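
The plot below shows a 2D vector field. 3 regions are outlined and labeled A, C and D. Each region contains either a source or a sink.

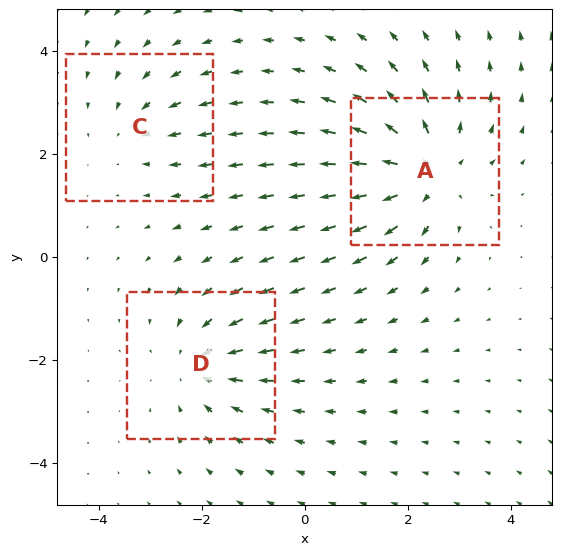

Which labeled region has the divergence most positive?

Divergence at each region's feature centre — A: about +4, C: about -2, D: about -3. Region A is most positive.

A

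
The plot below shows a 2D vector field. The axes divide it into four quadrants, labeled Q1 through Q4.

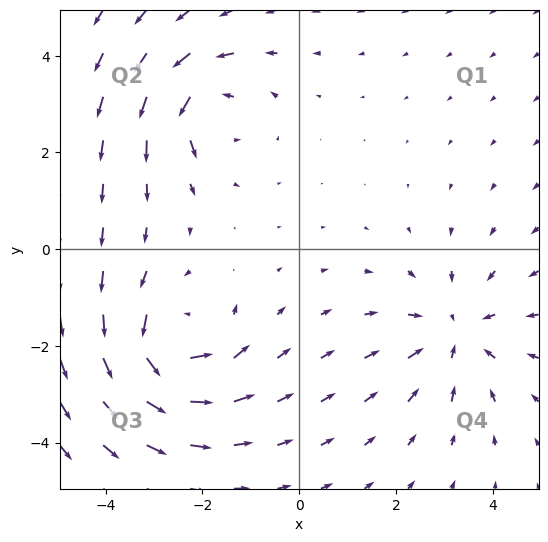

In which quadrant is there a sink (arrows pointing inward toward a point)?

Q4

The sink sits at approximately (3.2, -1.7), which lies in quadrant Q4. The divergence there is about -3, negative as expected for a sink.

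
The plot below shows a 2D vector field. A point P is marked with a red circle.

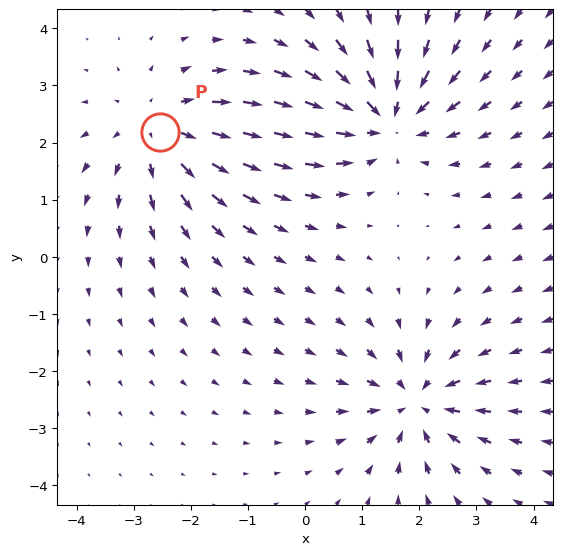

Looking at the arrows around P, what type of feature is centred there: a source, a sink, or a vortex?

At P (-2.5, 2.2) the arrows spread outward. Divergence about +4, curl ≈0 — positive divergence with near-zero curl is a source.

source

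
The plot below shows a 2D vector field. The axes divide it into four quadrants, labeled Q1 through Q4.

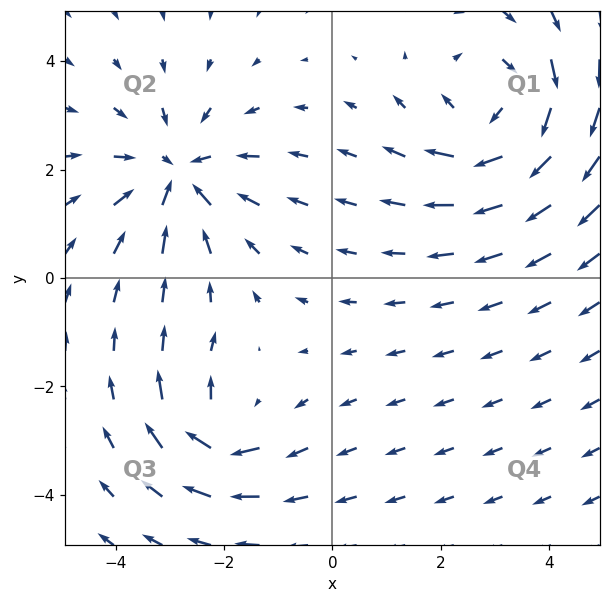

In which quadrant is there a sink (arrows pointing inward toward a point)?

The sink sits at approximately (-2.9, 1.9), which lies in quadrant Q2. The divergence there is about -4, negative as expected for a sink.

Q2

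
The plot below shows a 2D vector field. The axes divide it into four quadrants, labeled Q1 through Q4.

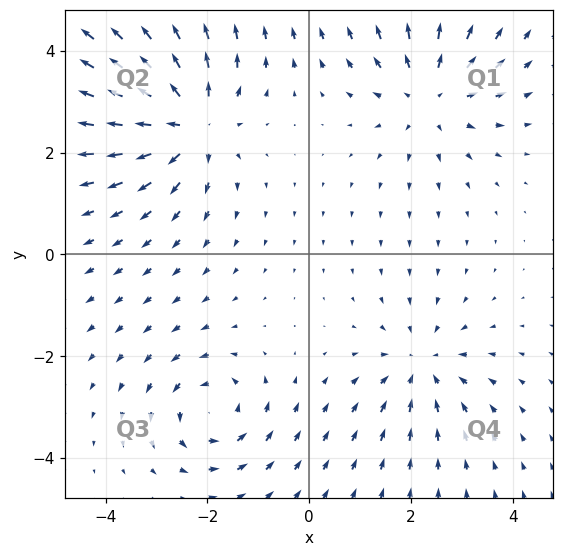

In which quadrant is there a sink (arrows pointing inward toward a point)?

Q4

The sink sits at approximately (2.2, -2.2), which lies in quadrant Q4. The divergence there is about -3, negative as expected for a sink.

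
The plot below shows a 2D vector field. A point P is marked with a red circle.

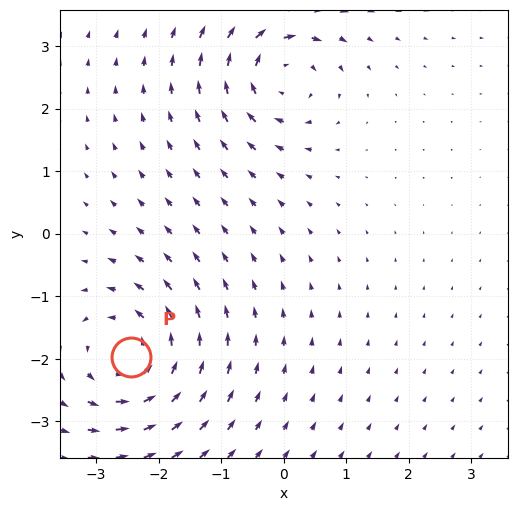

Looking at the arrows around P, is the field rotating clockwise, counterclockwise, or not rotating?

counterclockwise

Near P at (-2.4, -2.0) the arrows circulate counterclockwise. The curl (z-component) there is about +6; positive curl means counterclockwise rotation.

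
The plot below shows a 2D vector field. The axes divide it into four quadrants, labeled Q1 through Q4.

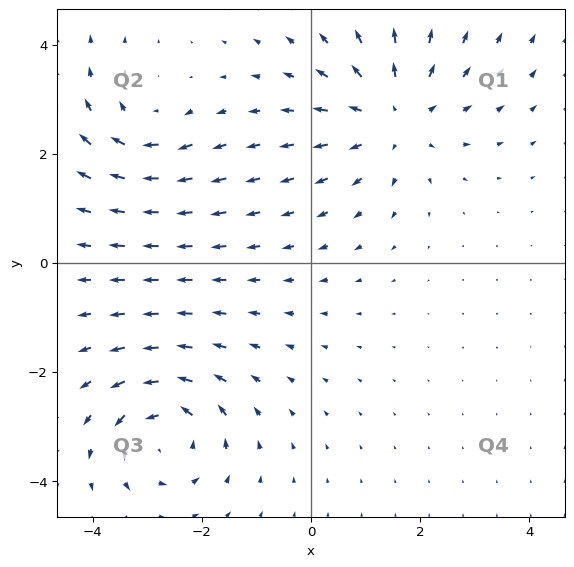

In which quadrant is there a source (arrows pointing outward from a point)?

The source sits at approximately (1.5, 2.7), which lies in quadrant Q1. The divergence there is about +4, positive as expected for a source.

Q1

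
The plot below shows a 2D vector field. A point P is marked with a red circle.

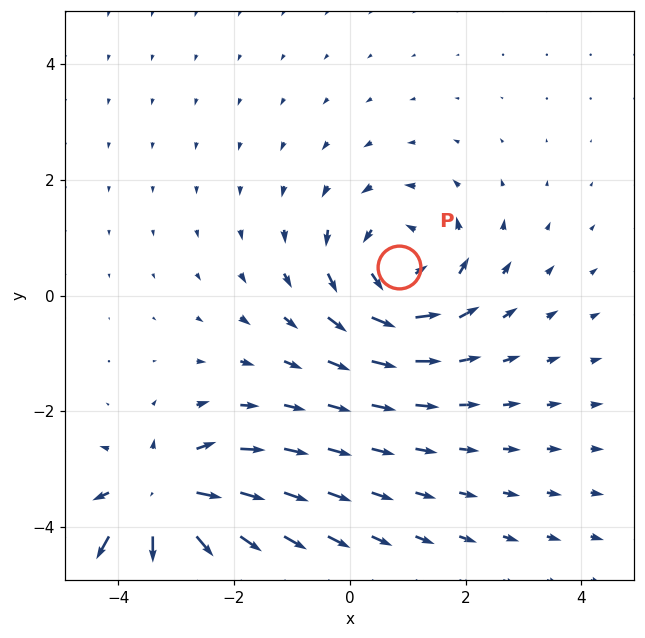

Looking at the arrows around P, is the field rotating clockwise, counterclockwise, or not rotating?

Near P at (0.9, 0.5) the arrows circulate counterclockwise. The curl (z-component) there is about +5; positive curl means counterclockwise rotation.

counterclockwise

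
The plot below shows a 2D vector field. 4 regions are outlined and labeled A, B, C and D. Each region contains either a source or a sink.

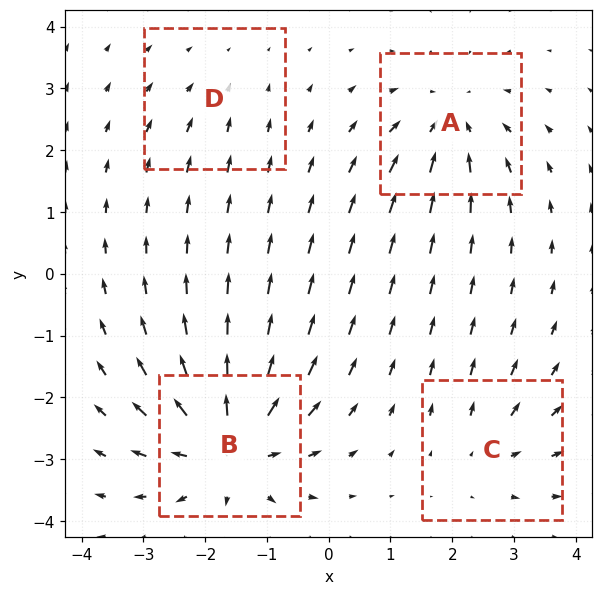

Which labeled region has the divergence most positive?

Divergence at each region's feature centre — A: about -5, B: about +7, C: about +3, D: about -2. Region B is most positive.

B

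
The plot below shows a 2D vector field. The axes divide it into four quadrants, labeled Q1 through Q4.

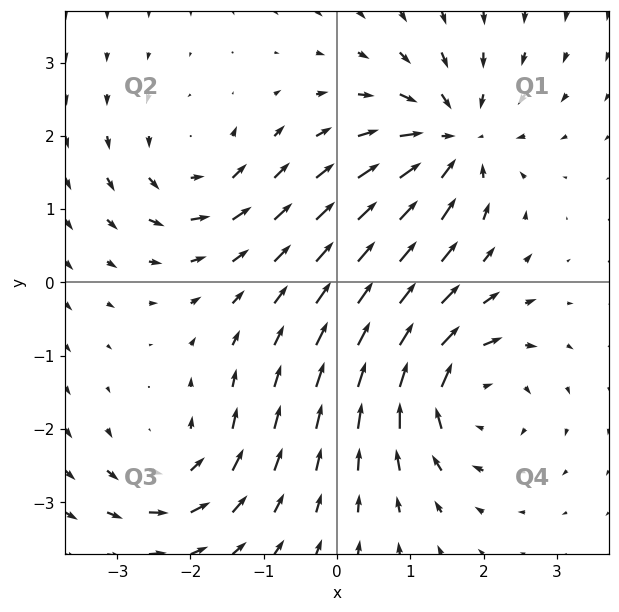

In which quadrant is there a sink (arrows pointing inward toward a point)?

Q1

The sink sits at approximately (1.6, 1.9), which lies in quadrant Q1. The divergence there is about -7, negative as expected for a sink.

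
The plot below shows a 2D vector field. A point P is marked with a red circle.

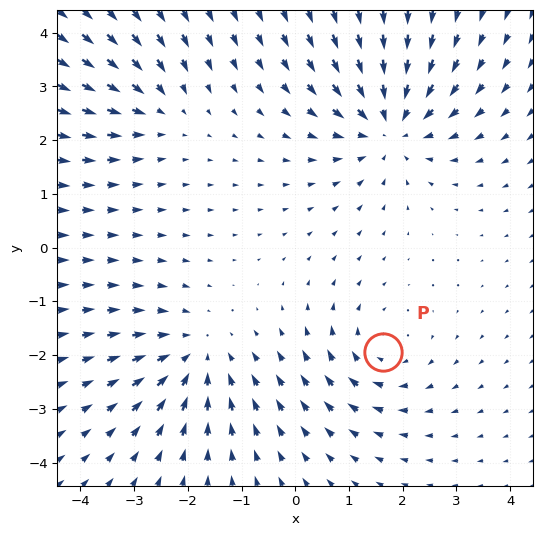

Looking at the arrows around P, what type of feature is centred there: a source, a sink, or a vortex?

vortex

At P (1.6, -1.9) the arrows circulate clockwise. Divergence ≈0, curl about -3 — near-zero divergence with nonzero curl is a vortex.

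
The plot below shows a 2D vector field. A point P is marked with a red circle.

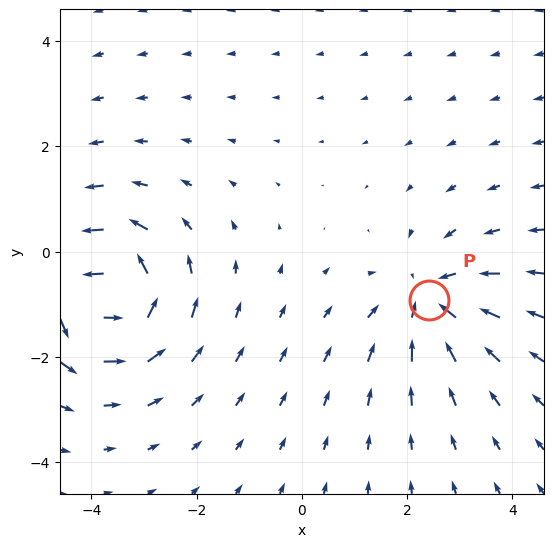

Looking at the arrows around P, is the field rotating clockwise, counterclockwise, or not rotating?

Near P at (2.4, -0.9) the arrows show no circulation. The curl there is ≈0.

not rotating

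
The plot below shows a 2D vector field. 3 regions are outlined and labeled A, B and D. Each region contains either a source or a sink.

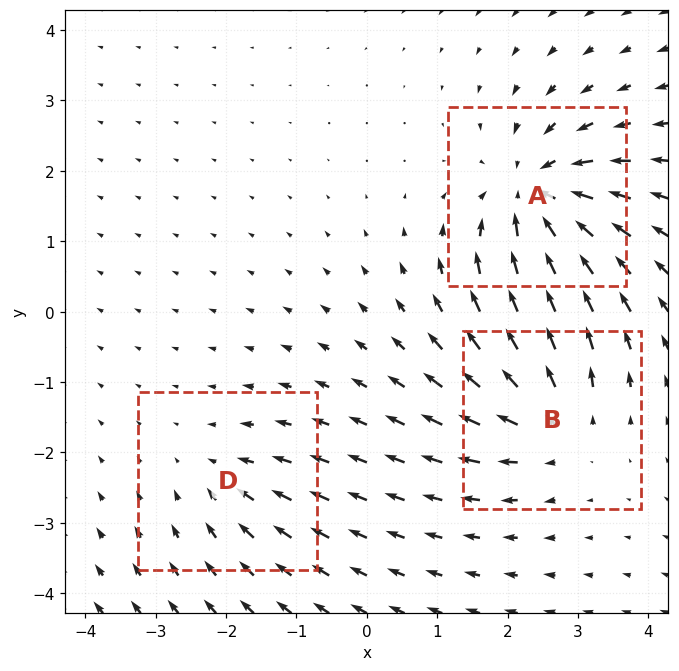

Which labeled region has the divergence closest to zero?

Divergence at each region's feature centre — A: about -5, B: about +4, D: about -2. Region D is closest to zero.

D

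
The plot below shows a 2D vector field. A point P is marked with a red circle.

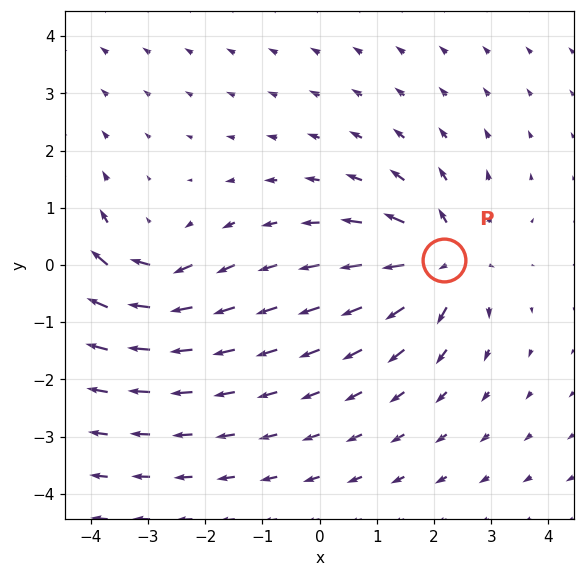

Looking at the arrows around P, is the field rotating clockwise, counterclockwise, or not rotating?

Near P at (2.2, 0.1) the arrows show no circulation. The curl there is ≈0.

not rotating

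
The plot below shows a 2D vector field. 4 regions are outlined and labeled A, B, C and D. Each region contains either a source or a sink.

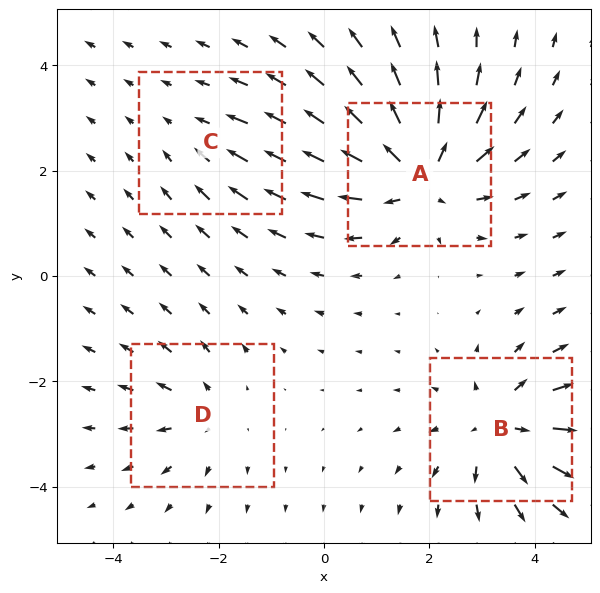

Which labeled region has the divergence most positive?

Divergence at each region's feature centre — A: about +7, B: about +5, C: about -2, D: about +3. Region A is most positive.

A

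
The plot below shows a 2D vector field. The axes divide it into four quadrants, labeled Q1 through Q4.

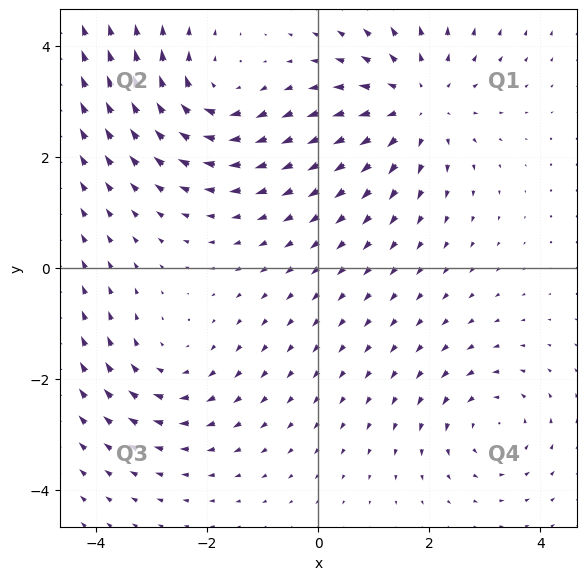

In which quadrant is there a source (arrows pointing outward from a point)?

Q1

The source sits at approximately (1.8, 3.0), which lies in quadrant Q1. The divergence there is about +4, positive as expected for a source.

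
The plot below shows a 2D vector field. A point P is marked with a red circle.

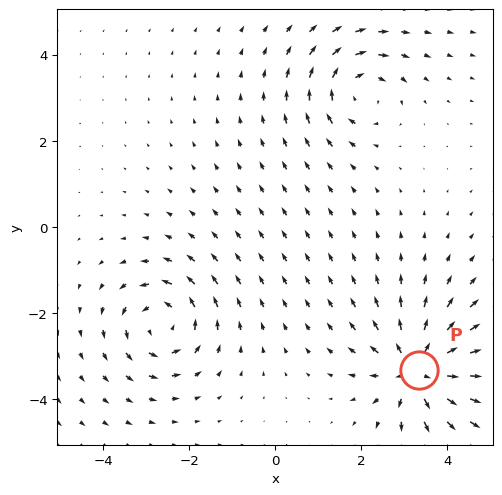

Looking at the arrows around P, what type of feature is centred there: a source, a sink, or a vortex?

source

At P (3.3, -3.3) the arrows spread outward. Divergence about +5, curl ≈0 — positive divergence with near-zero curl is a source.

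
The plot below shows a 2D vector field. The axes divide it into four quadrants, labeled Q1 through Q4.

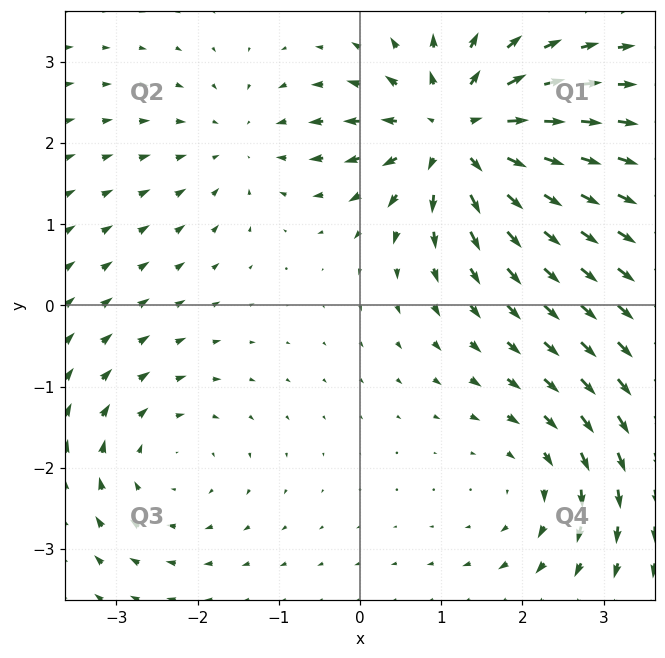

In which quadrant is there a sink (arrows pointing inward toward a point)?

The sink sits at approximately (-1.4, 2.0), which lies in quadrant Q2. The divergence there is about -3, negative as expected for a sink.

Q2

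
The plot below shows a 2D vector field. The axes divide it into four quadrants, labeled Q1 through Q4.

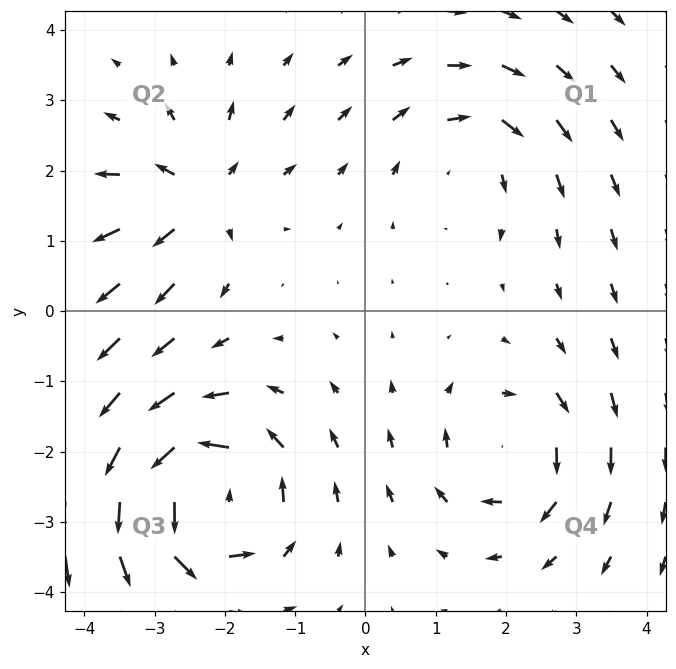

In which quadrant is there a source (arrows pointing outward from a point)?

The source sits at approximately (-2.4, 1.6), which lies in quadrant Q2. The divergence there is about +4, positive as expected for a source.

Q2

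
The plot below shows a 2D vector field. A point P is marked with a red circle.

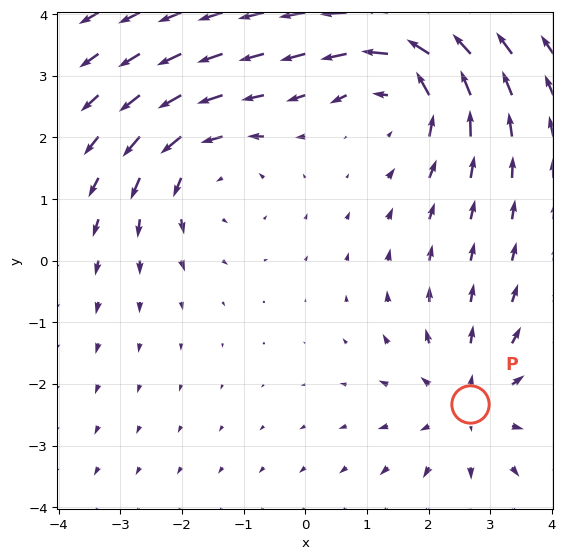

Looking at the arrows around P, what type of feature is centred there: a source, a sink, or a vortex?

source

At P (2.7, -2.3) the arrows spread outward. Divergence about +2, curl ≈0 — positive divergence with near-zero curl is a source.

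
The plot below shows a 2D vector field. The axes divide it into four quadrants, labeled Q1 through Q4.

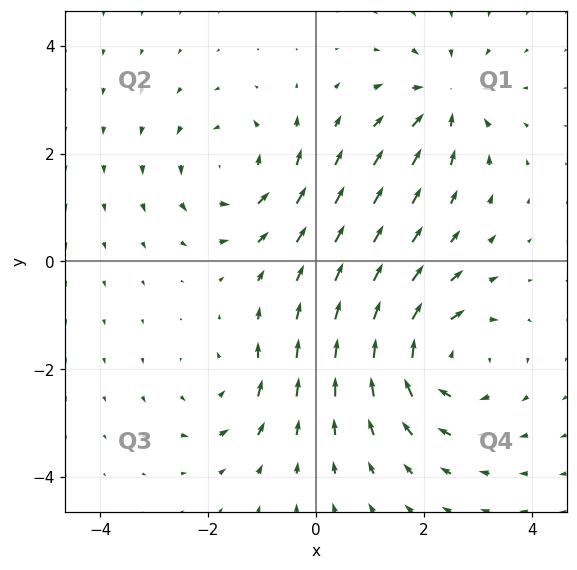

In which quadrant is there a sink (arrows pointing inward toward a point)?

Q1

The sink sits at approximately (2.4, 3.0), which lies in quadrant Q1. The divergence there is about -4, negative as expected for a sink.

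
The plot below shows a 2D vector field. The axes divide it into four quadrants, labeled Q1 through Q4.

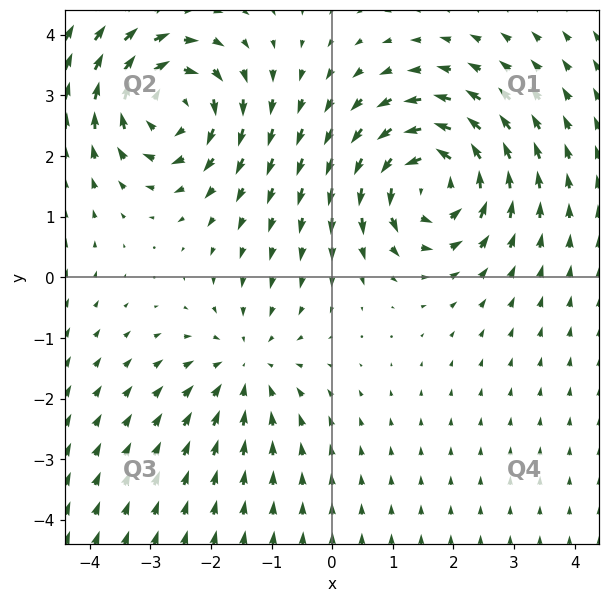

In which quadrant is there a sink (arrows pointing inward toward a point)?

The sink sits at approximately (-1.4, -1.5), which lies in quadrant Q3. The divergence there is about -2, negative as expected for a sink.

Q3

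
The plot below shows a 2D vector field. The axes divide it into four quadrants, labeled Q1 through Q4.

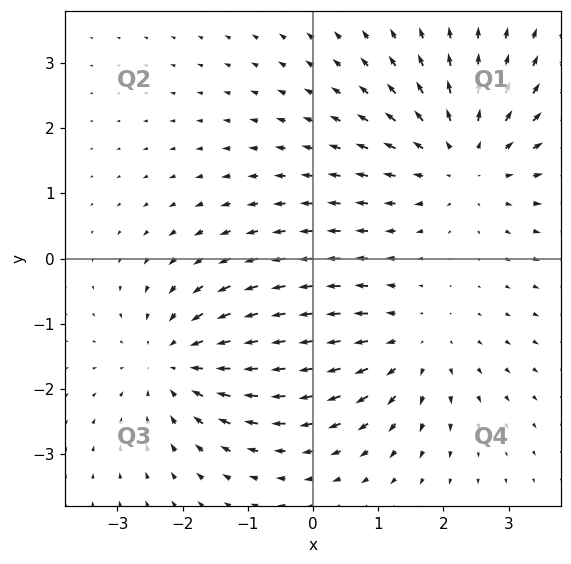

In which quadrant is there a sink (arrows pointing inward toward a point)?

The sink sits at approximately (-2.1, -1.6), which lies in quadrant Q3. The divergence there is about -4, negative as expected for a sink.

Q3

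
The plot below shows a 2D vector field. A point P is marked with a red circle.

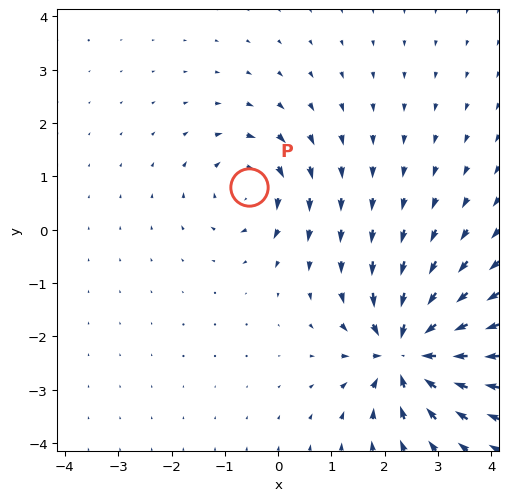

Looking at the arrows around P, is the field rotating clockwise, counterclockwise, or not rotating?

clockwise

Near P at (-0.5, 0.8) the arrows circulate clockwise. The curl (z-component) there is about -4; negative curl means clockwise rotation.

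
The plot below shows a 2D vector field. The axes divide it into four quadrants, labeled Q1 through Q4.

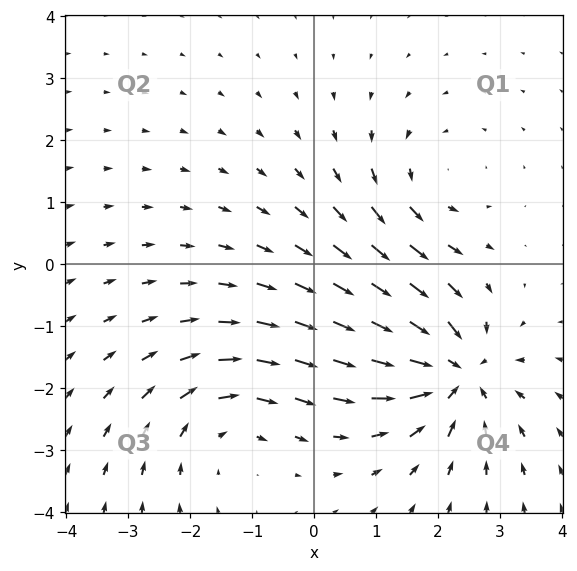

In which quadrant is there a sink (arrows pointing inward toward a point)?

The sink sits at approximately (2.3, -1.8), which lies in quadrant Q4. The divergence there is about -6, negative as expected for a sink.

Q4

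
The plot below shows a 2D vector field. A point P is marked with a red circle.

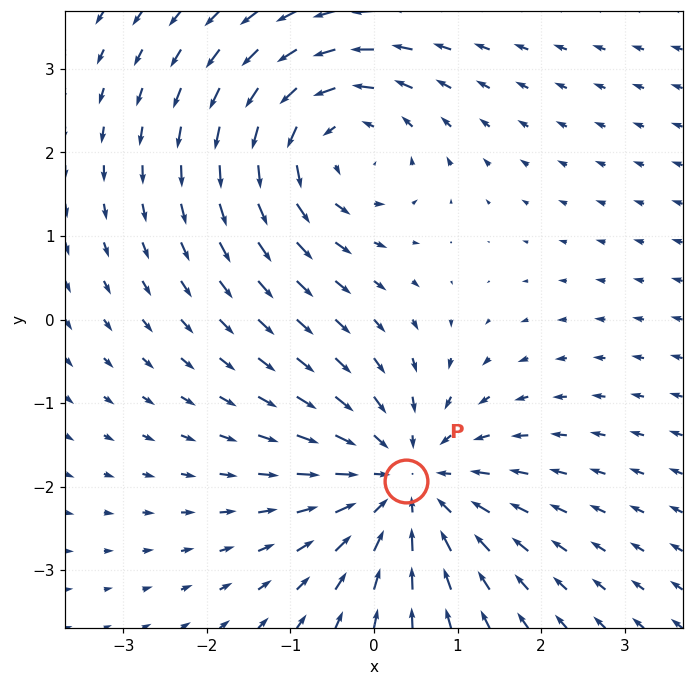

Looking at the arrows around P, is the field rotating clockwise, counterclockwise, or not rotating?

Near P at (0.4, -1.9) the arrows show no circulation. The curl there is ≈0.

not rotating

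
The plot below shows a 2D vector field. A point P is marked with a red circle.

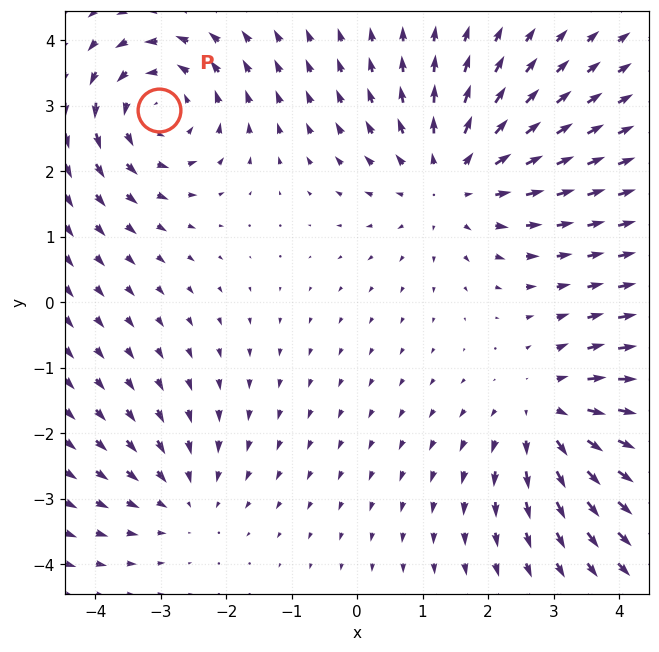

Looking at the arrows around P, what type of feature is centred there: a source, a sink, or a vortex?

At P (-3.0, 2.9) the arrows circulate counterclockwise. Divergence ≈0, curl about +5 — near-zero divergence with nonzero curl is a vortex.

vortex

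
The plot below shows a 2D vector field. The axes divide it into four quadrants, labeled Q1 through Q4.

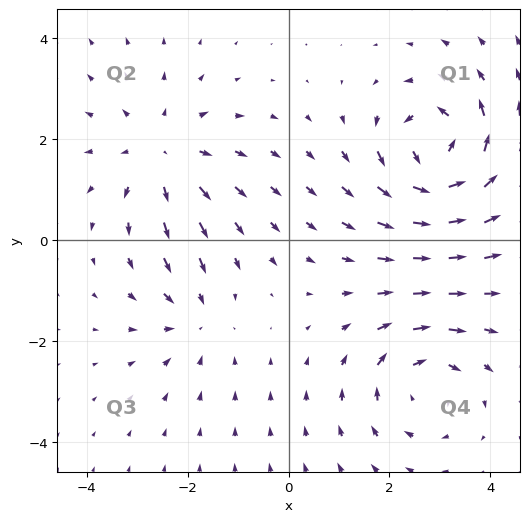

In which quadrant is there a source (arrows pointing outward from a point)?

The source sits at approximately (-2.5, 1.7), which lies in quadrant Q2. The divergence there is about +3, positive as expected for a source.

Q2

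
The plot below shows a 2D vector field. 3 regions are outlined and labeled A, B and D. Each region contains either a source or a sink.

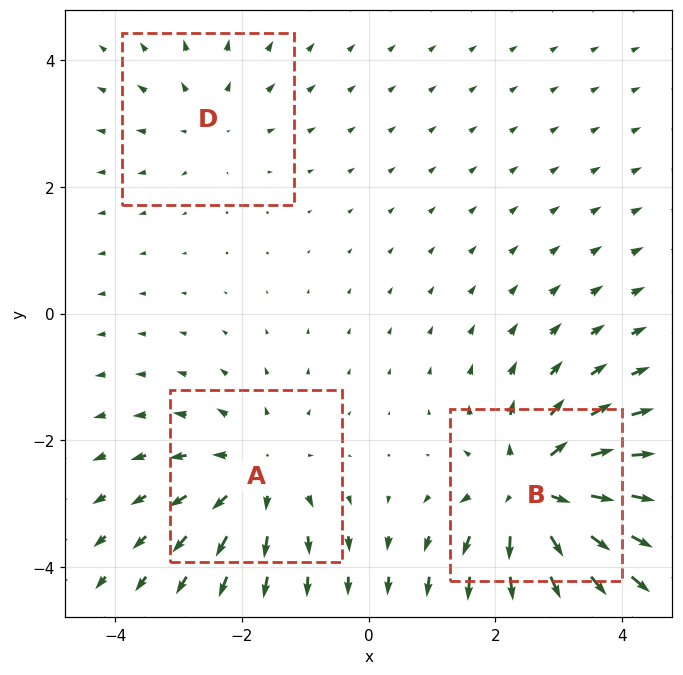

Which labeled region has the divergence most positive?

B

Divergence at each region's feature centre — A: about +3, B: about +5, D: about +2. Region B is most positive.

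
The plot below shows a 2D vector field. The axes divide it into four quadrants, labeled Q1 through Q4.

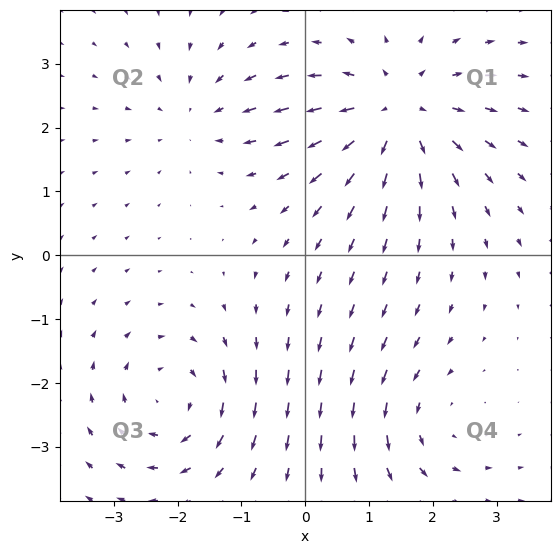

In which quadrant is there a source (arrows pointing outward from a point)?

Q1

The source sits at approximately (1.4, 2.2), which lies in quadrant Q1. The divergence there is about +4, positive as expected for a source.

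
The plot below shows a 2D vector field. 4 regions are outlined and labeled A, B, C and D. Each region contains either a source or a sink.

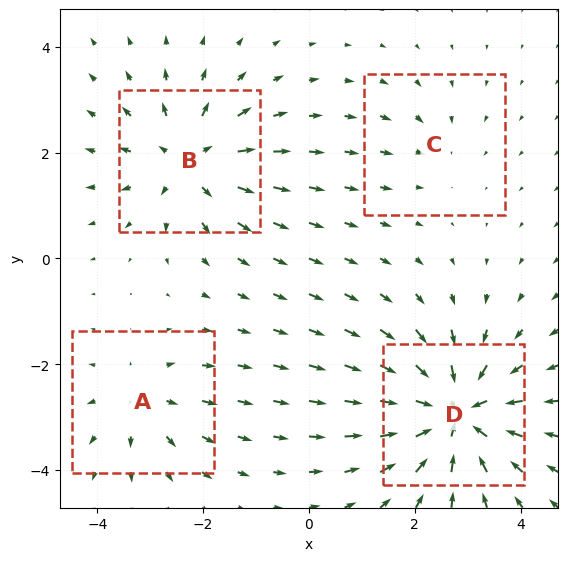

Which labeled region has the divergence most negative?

D

Divergence at each region's feature centre — A: about +4, B: about +5, C: about -2, D: about -7. Region D is most negative.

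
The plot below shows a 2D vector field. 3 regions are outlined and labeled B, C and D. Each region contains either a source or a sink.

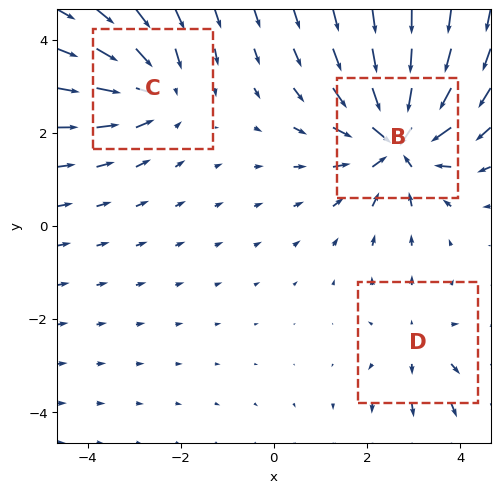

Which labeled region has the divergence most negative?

Divergence at each region's feature centre — B: about -5, C: about -3, D: about +2. Region B is most negative.

B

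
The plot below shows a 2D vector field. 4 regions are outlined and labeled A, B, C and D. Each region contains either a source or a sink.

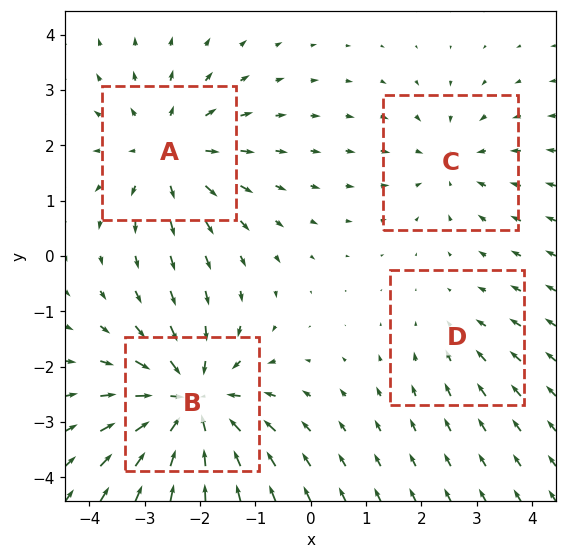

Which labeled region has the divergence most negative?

Divergence at each region's feature centre — A: about +5, B: about -7, C: about -3, D: about -2. Region B is most negative.

B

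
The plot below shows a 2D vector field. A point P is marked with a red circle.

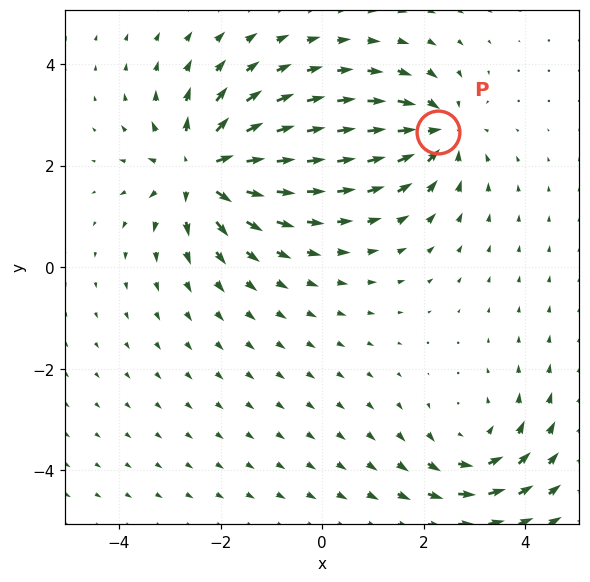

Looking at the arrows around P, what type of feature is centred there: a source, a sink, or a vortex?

sink

At P (2.3, 2.7) the arrows converge inward. Divergence about -4, curl ≈0 — negative divergence with near-zero curl is a sink.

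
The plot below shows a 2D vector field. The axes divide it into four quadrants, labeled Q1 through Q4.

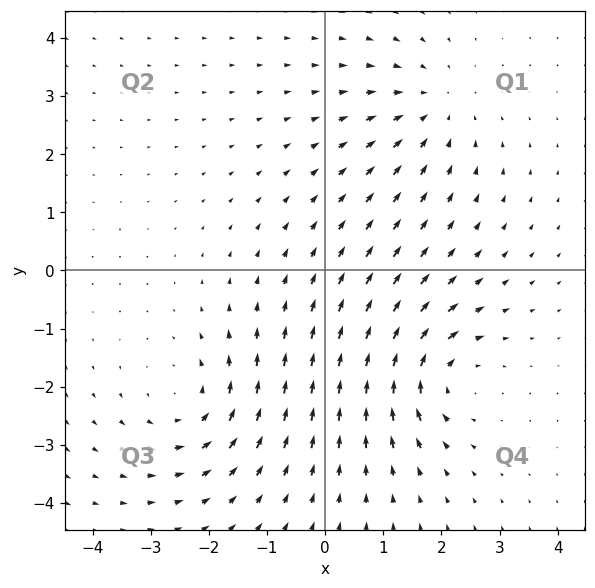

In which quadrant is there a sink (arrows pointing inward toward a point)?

Q1

The sink sits at approximately (1.9, 2.8), which lies in quadrant Q1. The divergence there is about -4, negative as expected for a sink.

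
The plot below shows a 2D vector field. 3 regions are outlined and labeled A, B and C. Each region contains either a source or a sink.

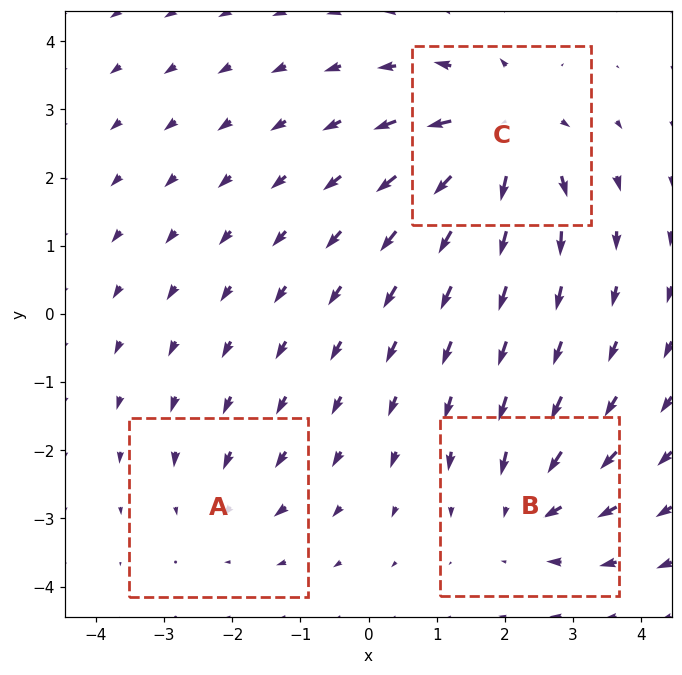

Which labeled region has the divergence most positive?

C

Divergence at each region's feature centre — A: about -2, B: about -3, C: about +5. Region C is most positive.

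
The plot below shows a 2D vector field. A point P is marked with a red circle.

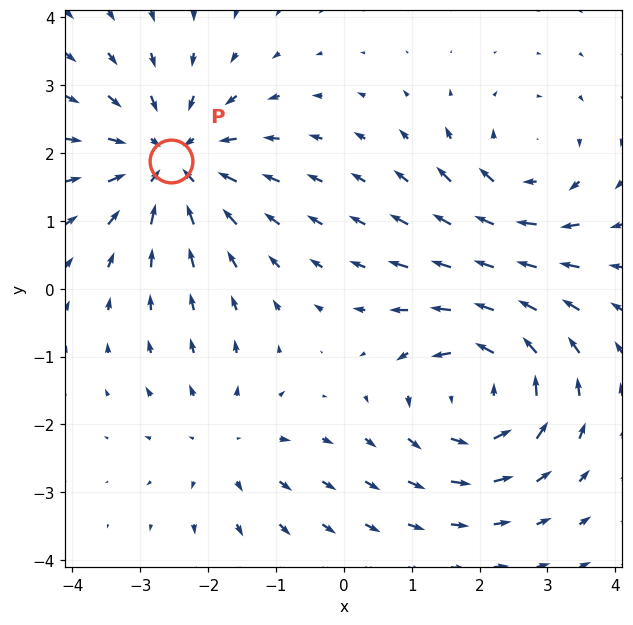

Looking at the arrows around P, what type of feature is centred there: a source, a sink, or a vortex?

sink

At P (-2.5, 1.9) the arrows converge inward. Divergence about -5, curl ≈0 — negative divergence with near-zero curl is a sink.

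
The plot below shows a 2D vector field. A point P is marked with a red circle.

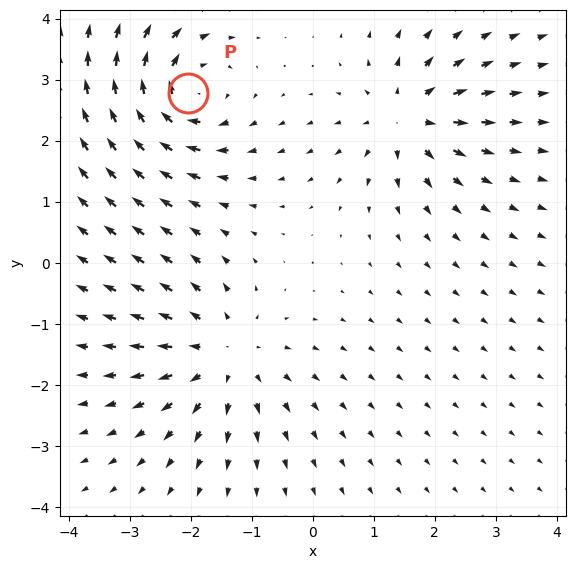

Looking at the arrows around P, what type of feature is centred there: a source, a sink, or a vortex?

vortex

At P (-2.1, 2.8) the arrows circulate clockwise. Divergence ≈0, curl about -5 — near-zero divergence with nonzero curl is a vortex.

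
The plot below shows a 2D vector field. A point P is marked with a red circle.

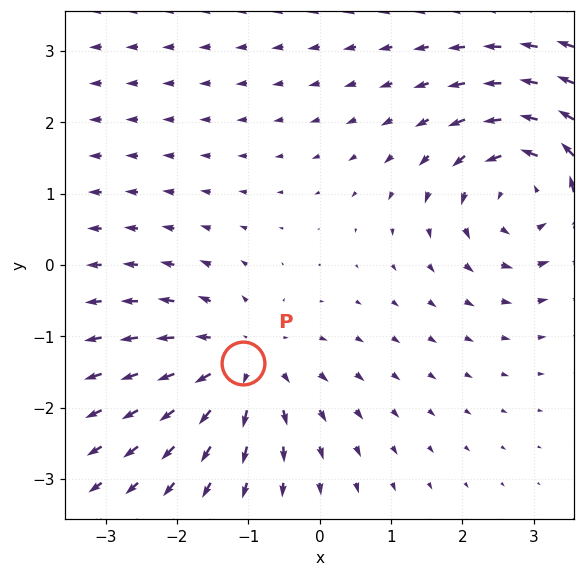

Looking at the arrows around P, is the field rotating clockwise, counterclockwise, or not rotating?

Near P at (-1.1, -1.4) the arrows show no circulation. The curl there is ≈0.

not rotating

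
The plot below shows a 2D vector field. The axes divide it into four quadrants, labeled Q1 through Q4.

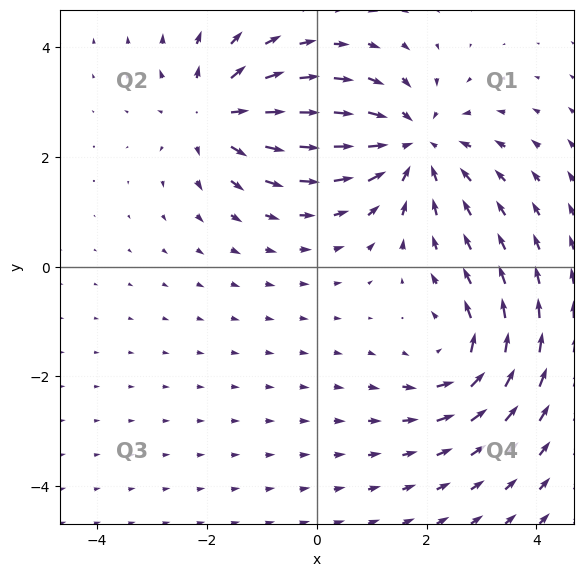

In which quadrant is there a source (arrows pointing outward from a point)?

The source sits at approximately (-1.8, 2.8), which lies in quadrant Q2. The divergence there is about +4, positive as expected for a source.

Q2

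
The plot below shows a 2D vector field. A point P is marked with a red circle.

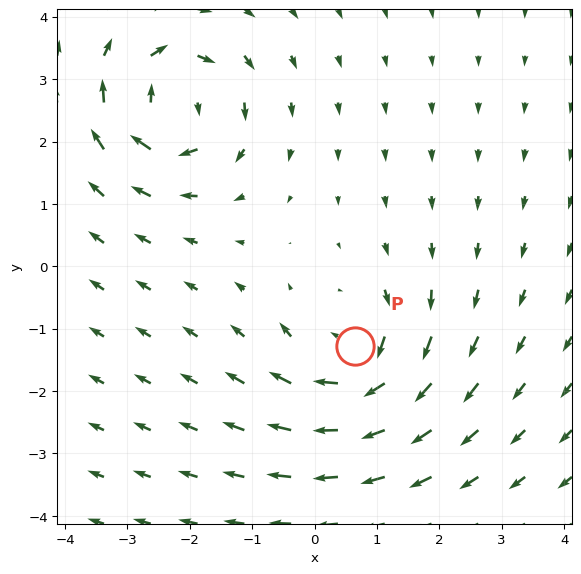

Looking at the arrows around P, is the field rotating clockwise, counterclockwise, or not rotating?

clockwise

Near P at (0.6, -1.3) the arrows circulate clockwise. The curl (z-component) there is about -5; negative curl means clockwise rotation.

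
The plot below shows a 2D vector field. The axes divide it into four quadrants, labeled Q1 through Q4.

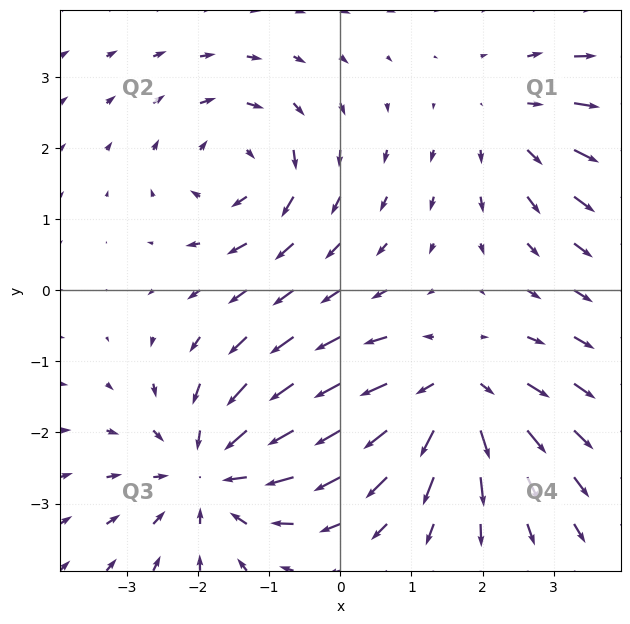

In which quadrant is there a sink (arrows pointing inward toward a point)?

Q3

The sink sits at approximately (-1.8, -2.5), which lies in quadrant Q3. The divergence there is about -4, negative as expected for a sink.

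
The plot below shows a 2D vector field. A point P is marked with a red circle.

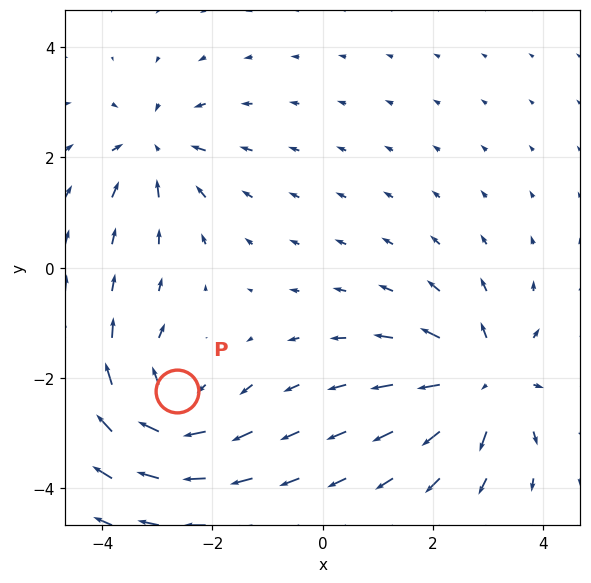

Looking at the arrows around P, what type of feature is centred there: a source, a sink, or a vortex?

At P (-2.6, -2.2) the arrows circulate clockwise. Divergence ≈0, curl about -5 — near-zero divergence with nonzero curl is a vortex.

vortex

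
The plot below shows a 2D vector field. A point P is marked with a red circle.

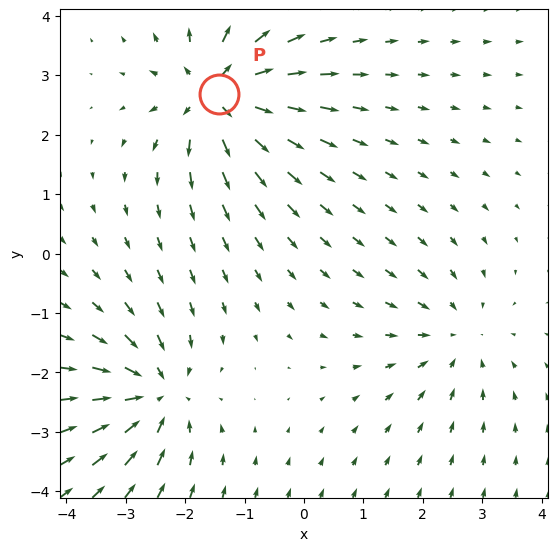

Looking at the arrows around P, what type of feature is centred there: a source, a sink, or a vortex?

source

At P (-1.4, 2.7) the arrows spread outward. Divergence about +6, curl ≈0 — positive divergence with near-zero curl is a source.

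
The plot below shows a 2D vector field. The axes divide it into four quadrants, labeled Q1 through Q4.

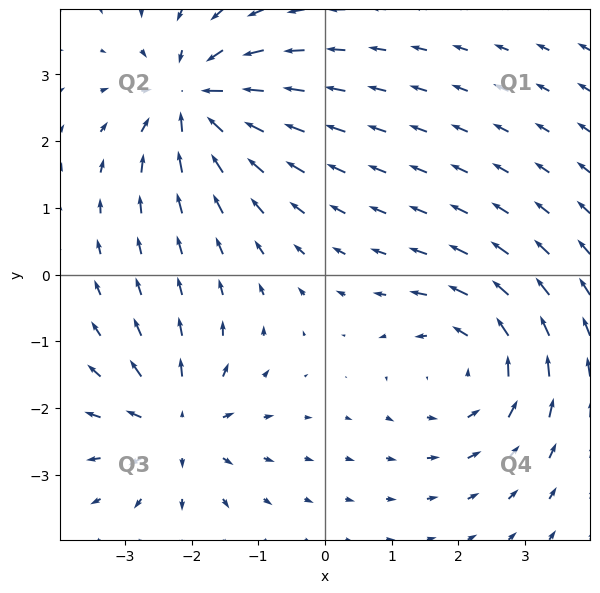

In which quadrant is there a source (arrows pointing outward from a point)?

The source sits at approximately (-2.2, -2.3), which lies in quadrant Q3. The divergence there is about +5, positive as expected for a source.

Q3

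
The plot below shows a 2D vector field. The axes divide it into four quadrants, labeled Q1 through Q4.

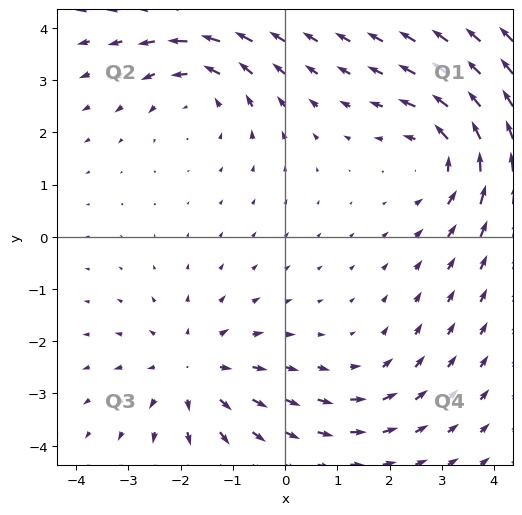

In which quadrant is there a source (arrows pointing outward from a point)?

Q3

The source sits at approximately (-1.8, -2.6), which lies in quadrant Q3. The divergence there is about +4, positive as expected for a source.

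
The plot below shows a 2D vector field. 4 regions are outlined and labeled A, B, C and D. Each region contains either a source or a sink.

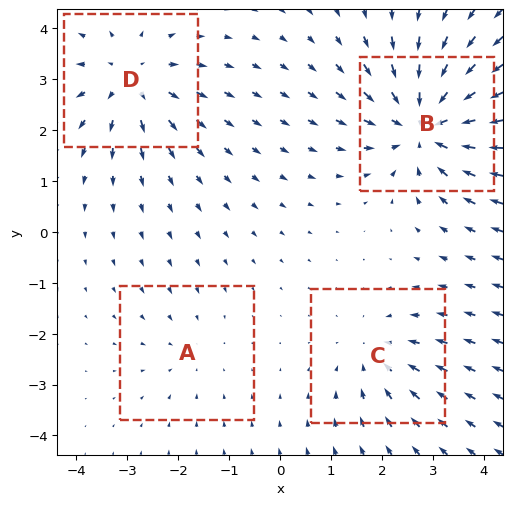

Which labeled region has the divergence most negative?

Divergence at each region's feature centre — A: about -2, B: about -6, C: about -3, D: about +4. Region B is most negative.

B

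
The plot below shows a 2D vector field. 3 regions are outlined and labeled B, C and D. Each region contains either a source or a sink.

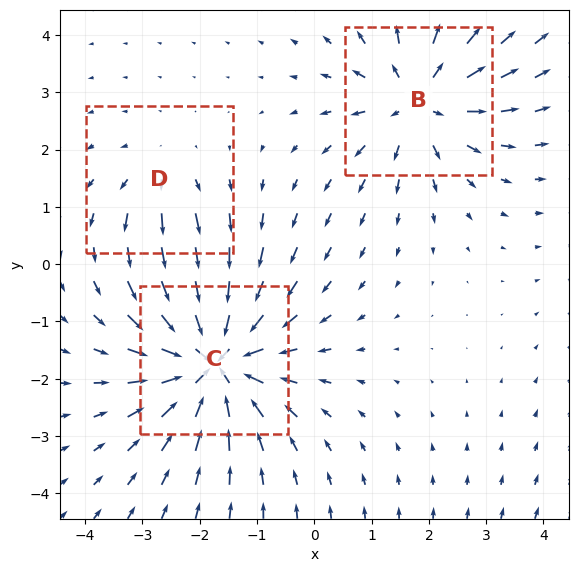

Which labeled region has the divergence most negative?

Divergence at each region's feature centre — B: about +4, C: about -5, D: about +2. Region C is most negative.

C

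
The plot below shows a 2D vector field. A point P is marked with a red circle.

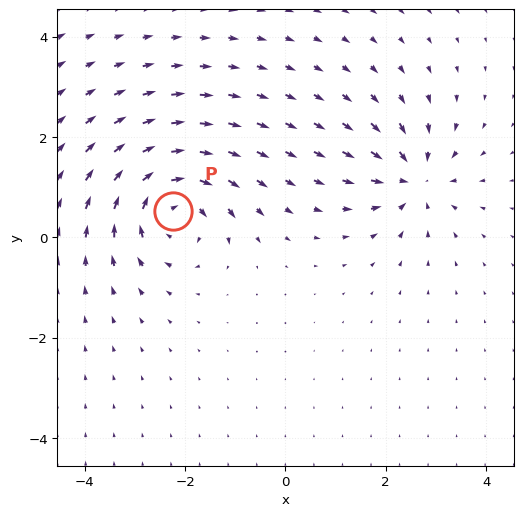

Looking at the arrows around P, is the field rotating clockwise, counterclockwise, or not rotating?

clockwise

Near P at (-2.2, 0.5) the arrows circulate clockwise. The curl (z-component) there is about -5; negative curl means clockwise rotation.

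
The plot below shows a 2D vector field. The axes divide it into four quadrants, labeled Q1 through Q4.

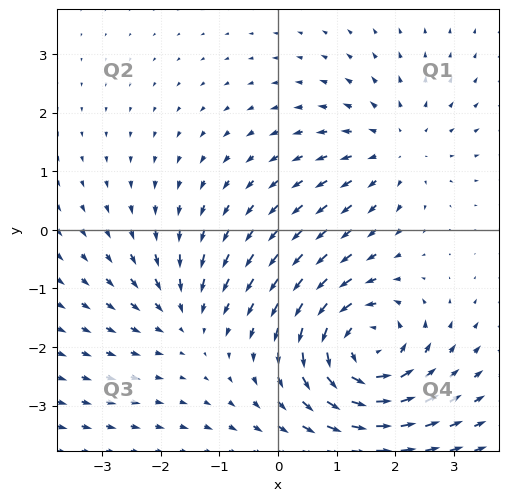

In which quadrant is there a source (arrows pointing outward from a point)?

The source sits at approximately (2.0, 1.4), which lies in quadrant Q1. The divergence there is about +3, positive as expected for a source.

Q1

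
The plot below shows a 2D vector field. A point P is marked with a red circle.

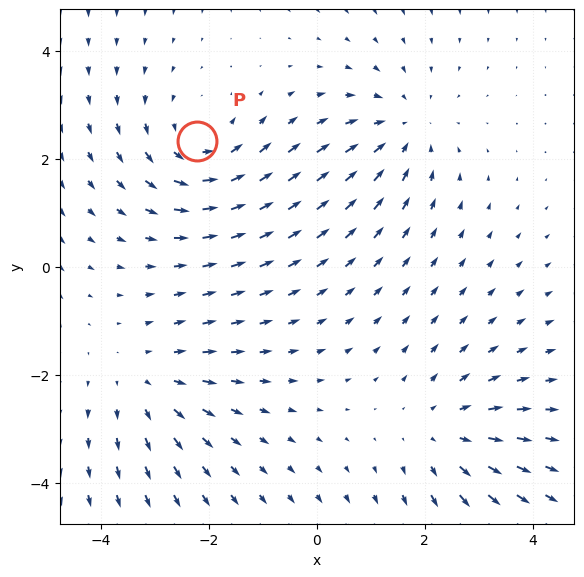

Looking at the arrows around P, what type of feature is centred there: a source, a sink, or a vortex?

At P (-2.2, 2.3) the arrows circulate counterclockwise. Divergence ≈0, curl about +3 — near-zero divergence with nonzero curl is a vortex.

vortex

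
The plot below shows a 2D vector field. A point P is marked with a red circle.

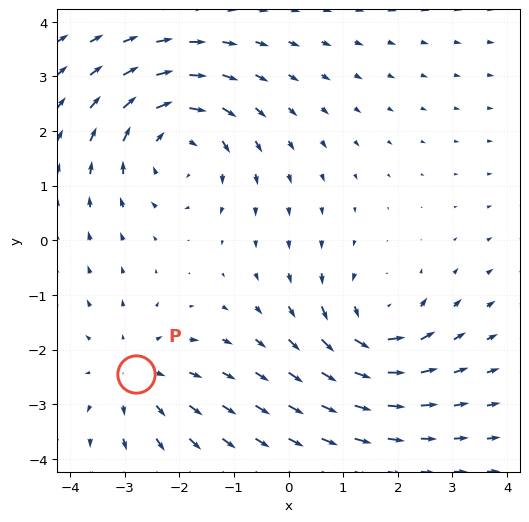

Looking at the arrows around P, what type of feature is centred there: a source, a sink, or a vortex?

At P (-2.8, -2.4) the arrows spread outward. Divergence about +3, curl ≈0 — positive divergence with near-zero curl is a source.

source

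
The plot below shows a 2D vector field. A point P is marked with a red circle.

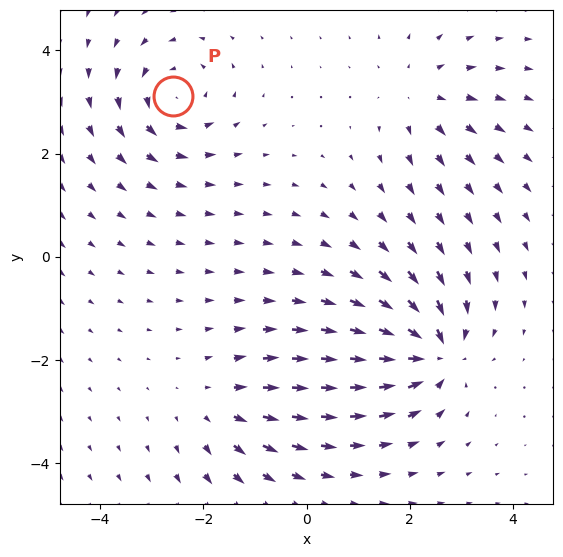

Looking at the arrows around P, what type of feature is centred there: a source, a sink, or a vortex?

At P (-2.6, 3.1) the arrows circulate counterclockwise. Divergence ≈0, curl about +4 — near-zero divergence with nonzero curl is a vortex.

vortex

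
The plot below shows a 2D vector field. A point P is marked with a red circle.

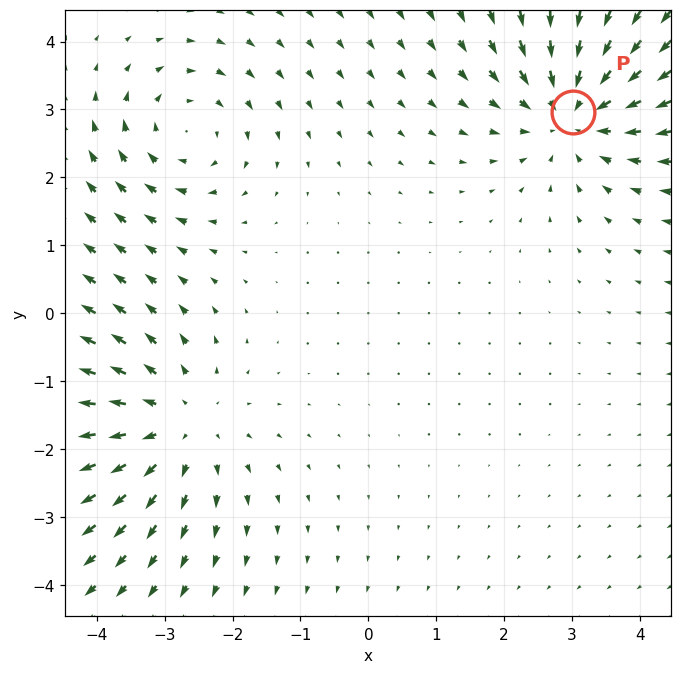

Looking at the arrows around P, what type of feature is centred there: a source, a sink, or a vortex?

At P (3.0, 3.0) the arrows converge inward. Divergence about -5, curl ≈0 — negative divergence with near-zero curl is a sink.

sink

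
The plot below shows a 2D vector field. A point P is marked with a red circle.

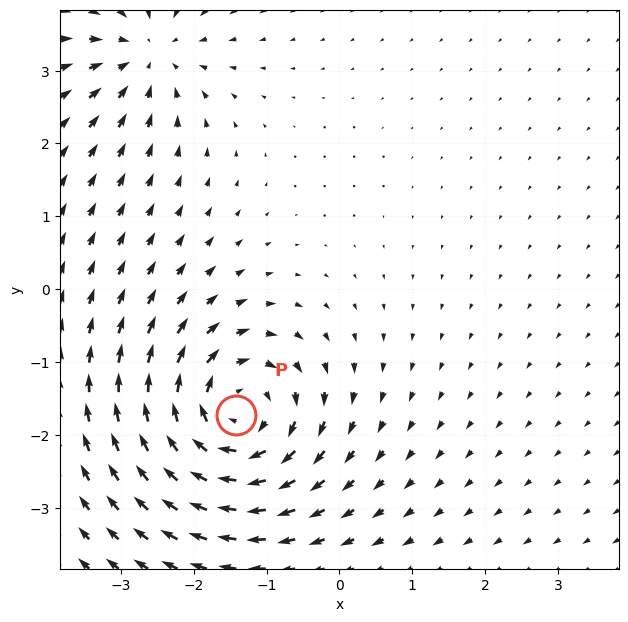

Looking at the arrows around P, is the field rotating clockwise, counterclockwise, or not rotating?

Near P at (-1.4, -1.7) the arrows circulate clockwise. The curl (z-component) there is about -5; negative curl means clockwise rotation.

clockwise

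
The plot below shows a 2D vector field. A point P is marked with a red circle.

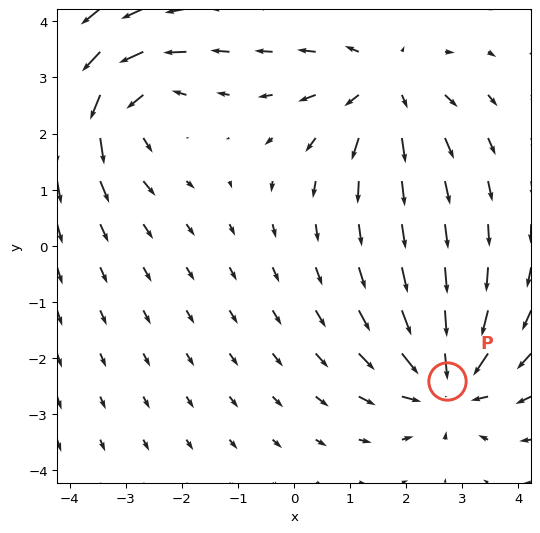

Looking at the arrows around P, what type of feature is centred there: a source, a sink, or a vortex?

At P (2.7, -2.4) the arrows converge inward. Divergence about -6, curl ≈0 — negative divergence with near-zero curl is a sink.

sink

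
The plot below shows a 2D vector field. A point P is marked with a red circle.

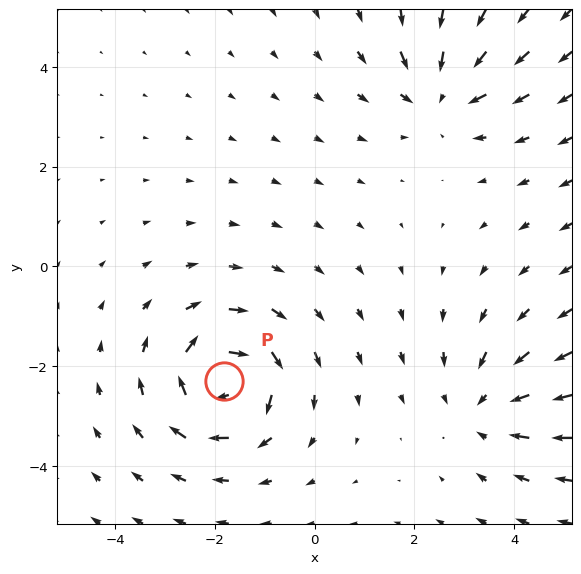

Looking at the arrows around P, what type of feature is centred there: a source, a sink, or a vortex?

vortex

At P (-1.8, -2.3) the arrows circulate clockwise. Divergence ≈0, curl about -5 — near-zero divergence with nonzero curl is a vortex.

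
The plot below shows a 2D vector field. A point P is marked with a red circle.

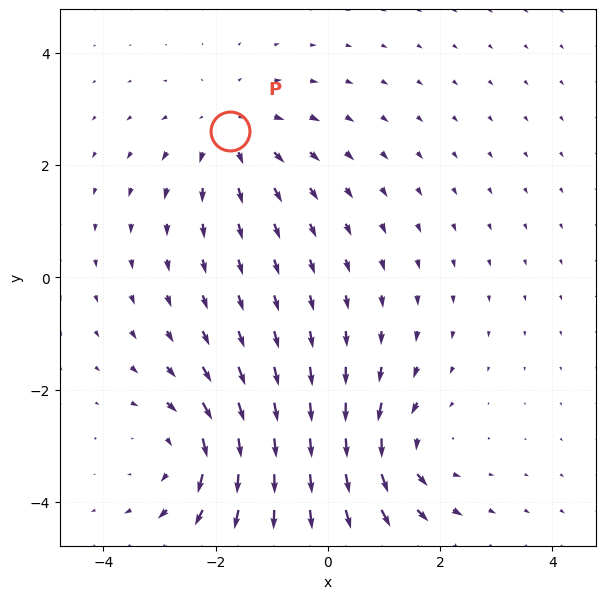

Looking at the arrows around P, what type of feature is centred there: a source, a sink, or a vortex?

source

At P (-1.7, 2.6) the arrows spread outward. Divergence about +3, curl ≈0 — positive divergence with near-zero curl is a source.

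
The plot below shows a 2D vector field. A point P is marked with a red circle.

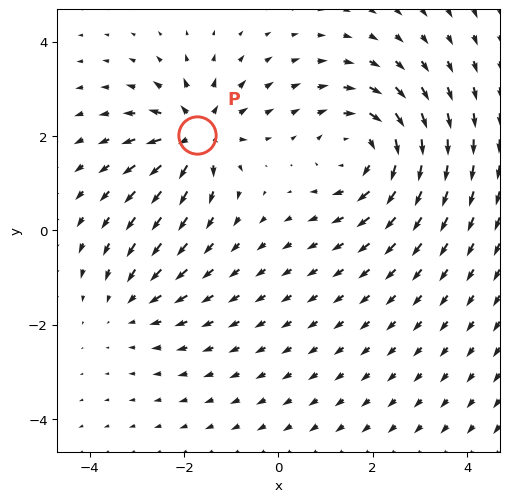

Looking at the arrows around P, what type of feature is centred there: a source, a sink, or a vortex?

source

At P (-1.7, 2.0) the arrows spread outward. Divergence about +5, curl ≈0 — positive divergence with near-zero curl is a source.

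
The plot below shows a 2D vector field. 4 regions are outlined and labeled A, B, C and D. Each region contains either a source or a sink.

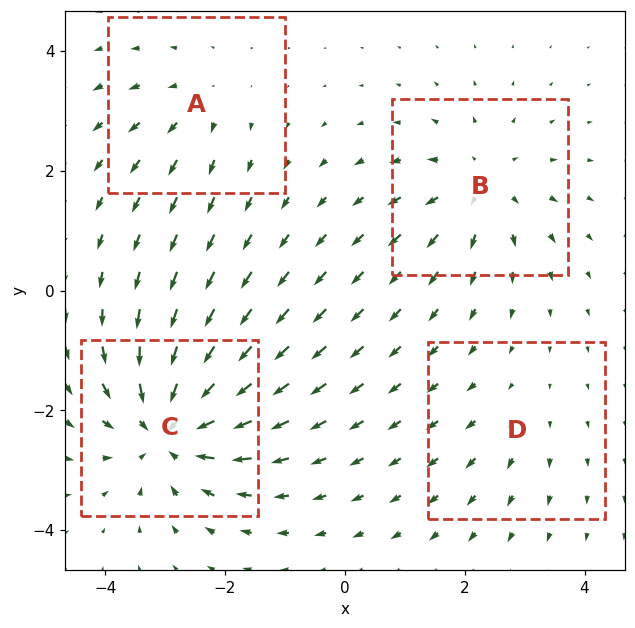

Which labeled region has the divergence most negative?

Divergence at each region's feature centre — A: about +3, B: about +4, C: about -7, D: about +2. Region C is most negative.

C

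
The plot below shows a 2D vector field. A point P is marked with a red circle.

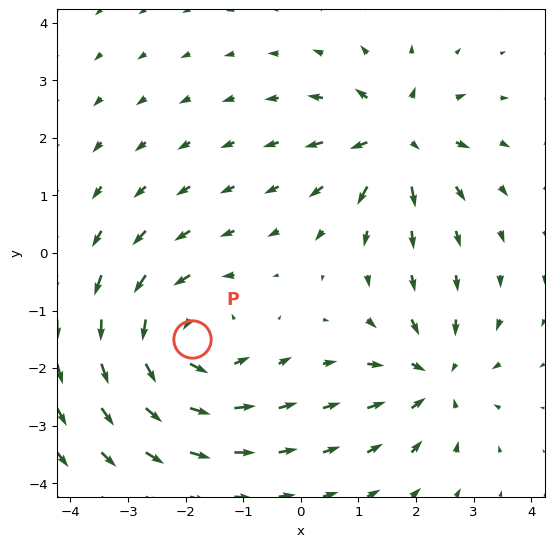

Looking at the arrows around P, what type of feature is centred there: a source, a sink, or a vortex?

vortex

At P (-1.9, -1.5) the arrows circulate counterclockwise. Divergence ≈0, curl about +4 — near-zero divergence with nonzero curl is a vortex.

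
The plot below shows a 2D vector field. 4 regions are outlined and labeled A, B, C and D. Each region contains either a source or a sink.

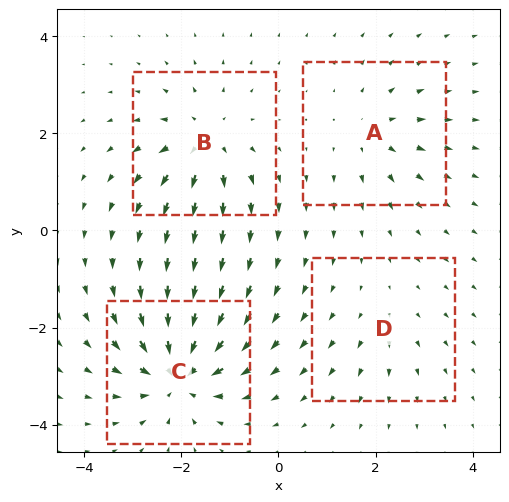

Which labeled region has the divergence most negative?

Divergence at each region's feature centre — A: about +4, B: about +5, C: about -7, D: about +2. Region C is most negative.

C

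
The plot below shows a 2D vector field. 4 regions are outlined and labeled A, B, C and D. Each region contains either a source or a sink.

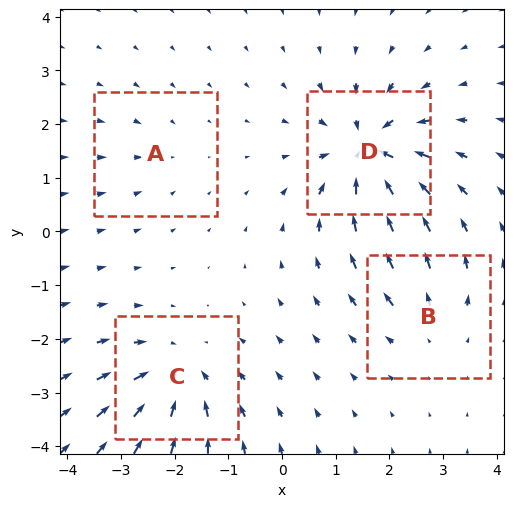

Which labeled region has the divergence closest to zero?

Divergence at each region's feature centre — A: about -2, B: about +4, C: about -6, D: about -9. Region A is closest to zero.

A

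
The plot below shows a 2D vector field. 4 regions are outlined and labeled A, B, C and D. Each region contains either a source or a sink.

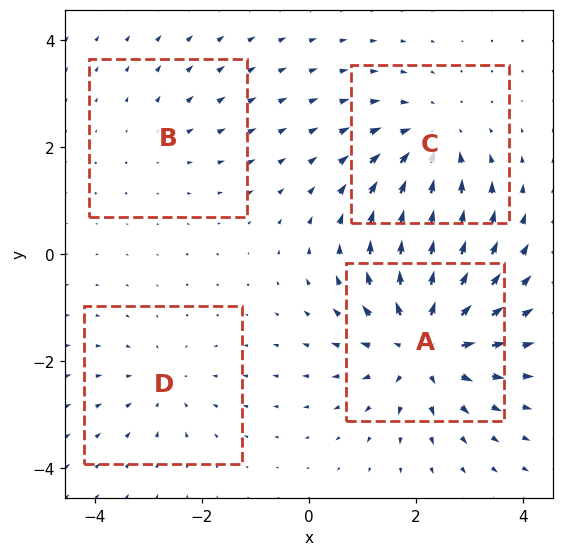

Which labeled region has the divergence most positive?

Divergence at each region's feature centre — A: about +7, B: about +2, C: about -4, D: about -3. Region A is most positive.

A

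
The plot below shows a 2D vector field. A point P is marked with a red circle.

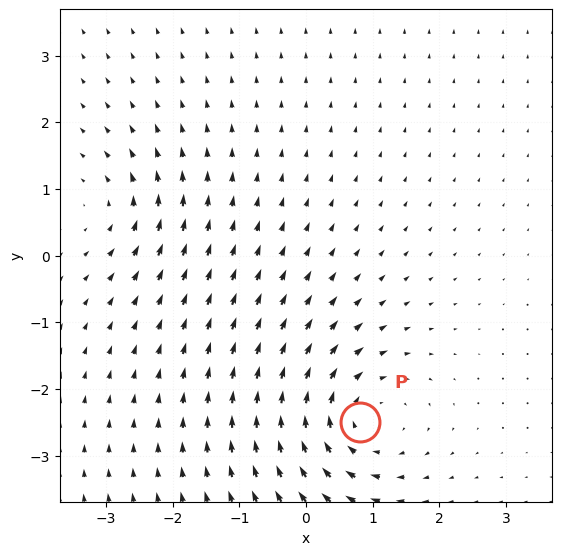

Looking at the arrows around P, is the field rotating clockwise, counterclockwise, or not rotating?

clockwise

Near P at (0.8, -2.5) the arrows circulate clockwise. The curl (z-component) there is about -5; negative curl means clockwise rotation.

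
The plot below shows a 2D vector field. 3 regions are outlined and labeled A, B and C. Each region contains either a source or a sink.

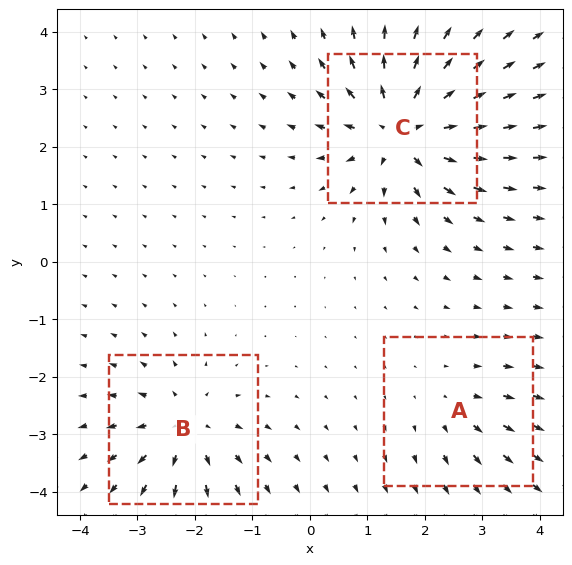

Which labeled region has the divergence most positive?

C

Divergence at each region's feature centre — A: about +2, B: about +4, C: about +6. Region C is most positive.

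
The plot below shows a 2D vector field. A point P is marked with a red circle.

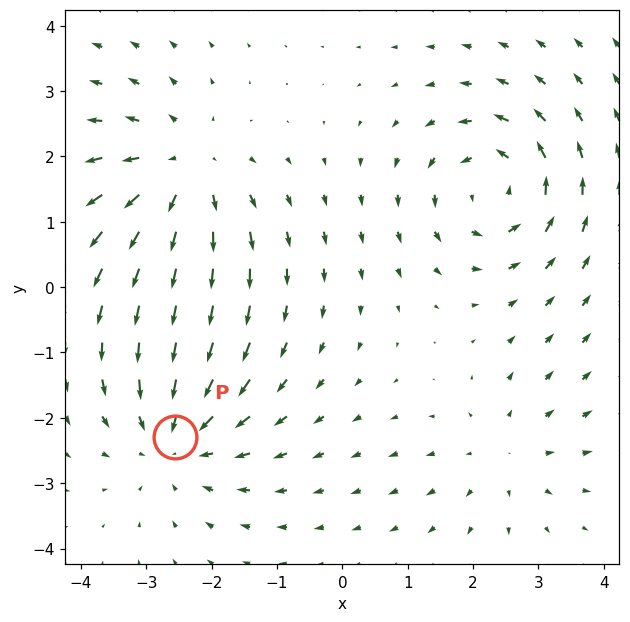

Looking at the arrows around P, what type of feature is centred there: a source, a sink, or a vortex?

sink

At P (-2.6, -2.3) the arrows converge inward. Divergence about -4, curl ≈0 — negative divergence with near-zero curl is a sink.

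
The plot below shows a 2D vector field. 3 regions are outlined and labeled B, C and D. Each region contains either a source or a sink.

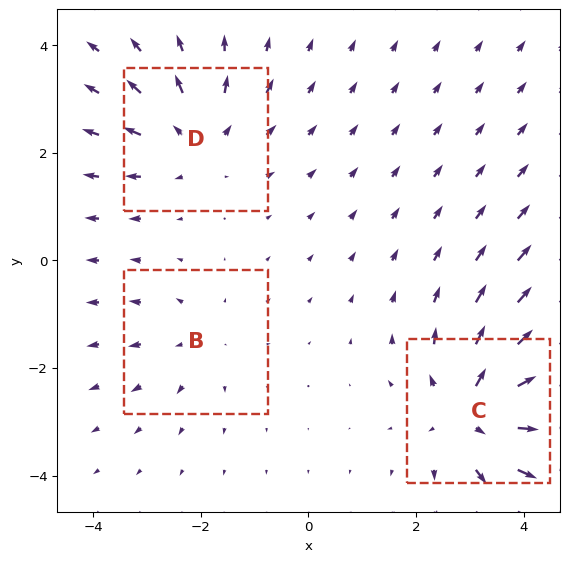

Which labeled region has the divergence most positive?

C

Divergence at each region's feature centre — B: about +2, C: about +4, D: about +3. Region C is most positive.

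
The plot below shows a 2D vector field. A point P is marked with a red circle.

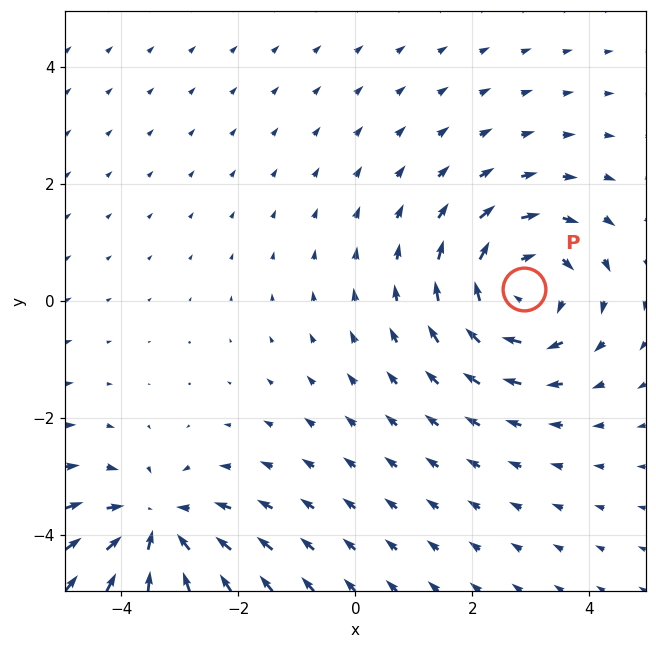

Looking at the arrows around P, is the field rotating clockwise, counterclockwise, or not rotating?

Near P at (2.9, 0.2) the arrows circulate clockwise. The curl (z-component) there is about -5; negative curl means clockwise rotation.

clockwise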